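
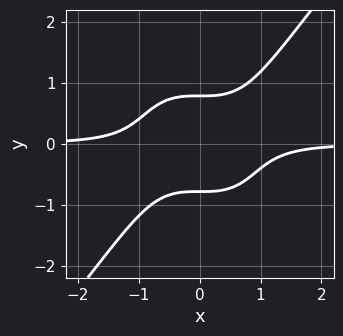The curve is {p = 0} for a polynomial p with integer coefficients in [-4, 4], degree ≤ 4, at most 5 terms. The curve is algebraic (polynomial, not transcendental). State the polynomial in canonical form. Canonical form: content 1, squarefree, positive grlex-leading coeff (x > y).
2*x^3*y - y^4 - y^2 + 1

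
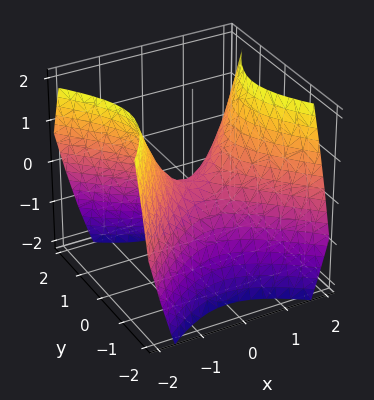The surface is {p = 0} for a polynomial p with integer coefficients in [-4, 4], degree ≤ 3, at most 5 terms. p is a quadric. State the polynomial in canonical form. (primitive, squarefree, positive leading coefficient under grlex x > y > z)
x^2 - y^2 - z

First, degree: a hyperbolic paraboloid; a quadric, so deg p = 2.
Next, symmetries: the x ↦ −x reflection is a symmetry, so x appears only in even powers; it's symmetric under y → −y, forcing even powers of y.
Next, from the axis intercepts and sections: it crosses the z-axis at the gridline z = 0; it meets the y-axis at y = 0 (among the integer gridlines); it crosses the x-axis at the gridline x = 0.
Finally, solving for integer coefficients yields p as stated.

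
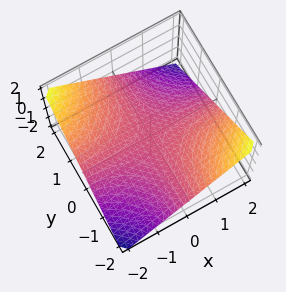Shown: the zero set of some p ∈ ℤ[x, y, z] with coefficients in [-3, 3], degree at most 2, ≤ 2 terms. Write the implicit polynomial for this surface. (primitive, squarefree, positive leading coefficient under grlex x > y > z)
1. The degree is 2 — no degree-1 surface has this shape.
2. Observable constraints: every point of the y-axis in the box is on the surface; it meets the z-axis at z = 0 (among the integer gridlines); the visible x-axis segment lies entirely on the surface.
3. Assembling these constraints gives the stated polynomial.

x*y + 2*z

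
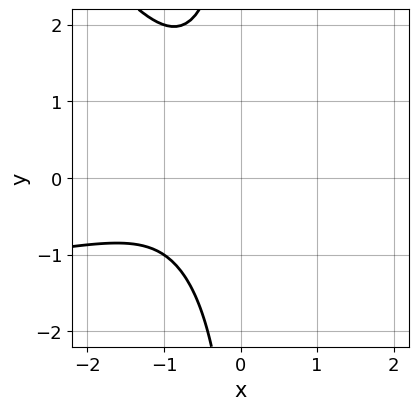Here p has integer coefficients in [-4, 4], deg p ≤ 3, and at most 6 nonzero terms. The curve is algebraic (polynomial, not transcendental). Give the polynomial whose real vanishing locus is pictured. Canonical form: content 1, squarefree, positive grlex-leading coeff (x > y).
Degree: a generic line meets the curve in up to 3 points, so deg p = 3.
From the axis intercepts and sections: no x-intercept at any integer in the box; it misses every integer gridline on the y-axis.
These observations pin down the coefficients.

x^2*y + x*y^2 + 2*x^2 + 3*x + 3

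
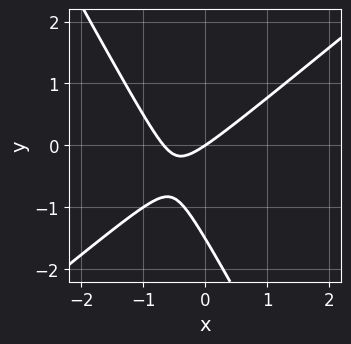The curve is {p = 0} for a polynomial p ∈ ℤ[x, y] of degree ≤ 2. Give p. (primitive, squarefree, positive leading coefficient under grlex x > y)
First, the degree is 2 — no degree-1 curve has this shape.
Next, observable constraints: one x-axis crossing is at x = 0; it meets the y-axis at y = 0 (among the integer gridlines).
Finally, putting this together gives p.

3*x^2 - 2*x*y - 2*y^2 + 2*x - 3*y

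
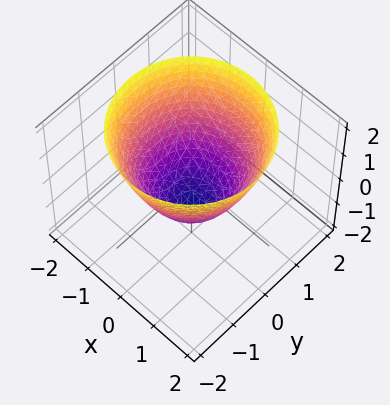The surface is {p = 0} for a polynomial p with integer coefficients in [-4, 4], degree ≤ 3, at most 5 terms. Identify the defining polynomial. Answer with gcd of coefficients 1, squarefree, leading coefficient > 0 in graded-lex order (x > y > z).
(a) The degree is 2 — the shape is more complex than any degree-1 surface.
(b) Symmetries: rotational symmetry about the z-axis ⇒ p depends on x, y only through x² + y².
(c) From the visible intercepts: a circular section at z = 0 has radius exactly 1; among the integer gridlines, it crosses the x-axis at x ∈ {-1, 1}.
(d) Assembling these constraints gives the stated polynomial.

x^2 + y^2 - z - 1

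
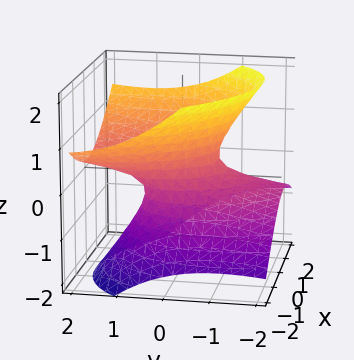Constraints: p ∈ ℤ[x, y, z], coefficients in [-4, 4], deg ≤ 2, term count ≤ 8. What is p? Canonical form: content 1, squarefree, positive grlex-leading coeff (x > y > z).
1. Degree: the shape is more complex than any degree-1 surface, so deg p = 2.
2. Reading off the gridlines: it misses every integer gridline on the z-axis; among the integer gridlines, it crosses the y-axis at y ∈ {-1, 1}.
3. Solving for integer coefficients yields p as stated.

2*x^2 + x*y + y^2 - 3*y*z - 3*z^2 - 1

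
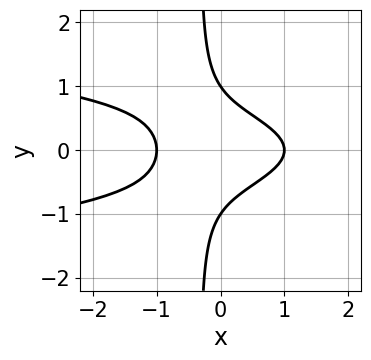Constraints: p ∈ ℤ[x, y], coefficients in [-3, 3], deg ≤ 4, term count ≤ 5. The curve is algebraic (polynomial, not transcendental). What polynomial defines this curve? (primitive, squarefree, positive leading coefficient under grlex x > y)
3*x*y^2 + x^2 + y^2 - 1

(a) The degree is 3 — a generic line meets the curve in up to 3 points.
(b) Symmetries: mirror symmetry y ↦ −y ⇒ only even powers of y.
(c) Against the integer gridlines: among the integer gridlines, it crosses the x-axis at x ∈ {-1, 1}; the y-axis gridline crossings are at y ∈ {-1, 1}.
(d) Putting this together gives p.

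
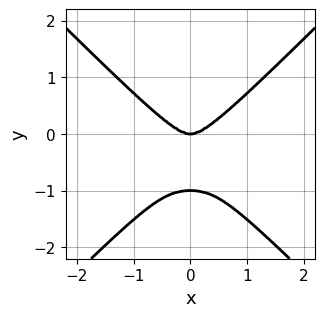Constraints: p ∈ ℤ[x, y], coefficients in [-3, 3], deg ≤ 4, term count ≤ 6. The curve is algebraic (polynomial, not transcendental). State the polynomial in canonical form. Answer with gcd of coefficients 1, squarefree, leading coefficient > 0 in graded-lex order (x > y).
2*x^4 - 2*y^4 - x^2*y - 2*y^3

First, the degree is 4 — a generic line meets the curve in up to 4 points.
Next, symmetries: mirror symmetry x ↦ −x ⇒ only even powers of x.
Next, against the integer gridlines: among the integer gridlines, it crosses the y-axis at y ∈ {-1, 0}; it crosses the x-axis at the gridline x = 0.
Finally, putting this together gives p.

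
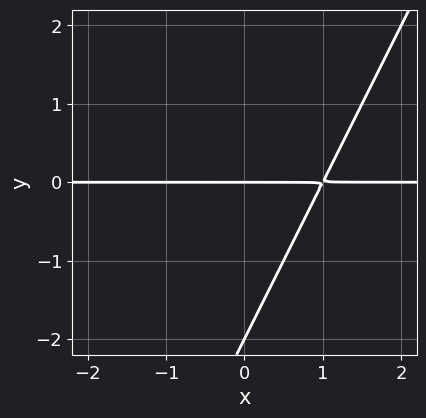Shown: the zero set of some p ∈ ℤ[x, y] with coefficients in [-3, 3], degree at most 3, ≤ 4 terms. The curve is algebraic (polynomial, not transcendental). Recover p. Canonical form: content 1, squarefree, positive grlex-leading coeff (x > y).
2*x*y - y^2 - 2*y

1. The degree is 2 — no degree-1 curve has this shape.
2. From the axis intercepts and sections: every point of the x-axis in the box is on the curve; among the integer gridlines, it crosses the y-axis at y ∈ {-2, 0}.
3. The integer polynomial consistent with all of this is the stated p.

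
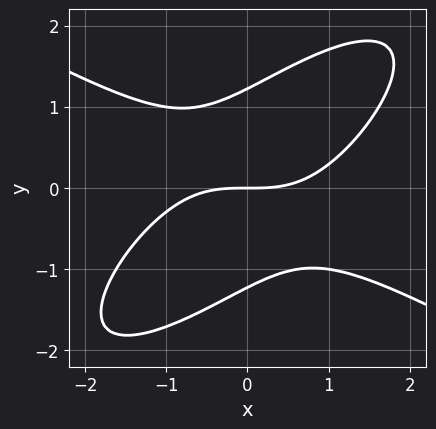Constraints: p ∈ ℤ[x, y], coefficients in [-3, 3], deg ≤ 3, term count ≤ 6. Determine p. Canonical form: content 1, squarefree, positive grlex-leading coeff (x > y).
x^3 - 2*x*y^2 + 2*y^3 - 3*y

First, degree: a generic line meets the curve in up to 3 points, so deg p = 3.
Next, checking where it meets the axes: it crosses the y-axis at the gridline y = 0; it crosses the x-axis at the gridline x = 0.
Finally, fitting integer coefficients to these (and the overall shape) gives p.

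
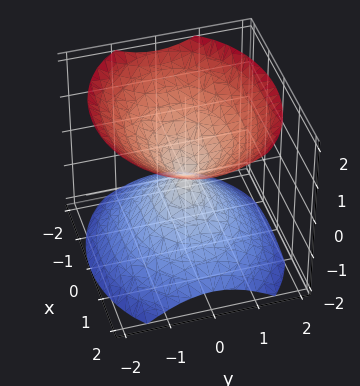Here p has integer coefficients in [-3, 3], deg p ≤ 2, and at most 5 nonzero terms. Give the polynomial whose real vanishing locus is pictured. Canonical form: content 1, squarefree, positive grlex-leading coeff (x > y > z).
2*x^2 + 3*y^2 - 3*z^2

First, there are 2 components.
Next, degree: a double cone through the origin; a quadric, so deg p = 2.
Then, symmetries: it's symmetric under z → −z, forcing even powers of z; it's symmetric under y → −y, forcing even powers of y; the x ↦ −x reflection is a symmetry, so x appears only in even powers.
Next, from the visible intercepts: one y-axis crossing is at y = 0; it meets the z-axis at z = 0 (among the integer gridlines); it crosses the x-axis at the gridline x = 0.
Finally, together with the visible shape, these determine p as stated.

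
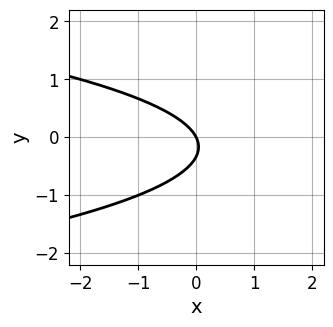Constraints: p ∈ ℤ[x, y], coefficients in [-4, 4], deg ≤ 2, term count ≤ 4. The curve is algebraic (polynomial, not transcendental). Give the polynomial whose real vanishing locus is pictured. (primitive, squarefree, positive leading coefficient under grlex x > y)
3*y^2 + 2*x + y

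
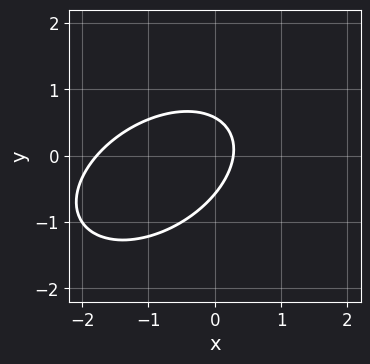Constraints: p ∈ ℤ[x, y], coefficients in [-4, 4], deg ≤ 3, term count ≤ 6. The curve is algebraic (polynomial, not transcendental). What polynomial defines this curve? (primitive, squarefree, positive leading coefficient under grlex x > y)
2*x^2 - 2*x*y + 3*y^2 + 3*x - 1

First, deg p = 2. The shape is more complex than any degree-1 curve.
Finally, matching integer coefficients to the picture gives p.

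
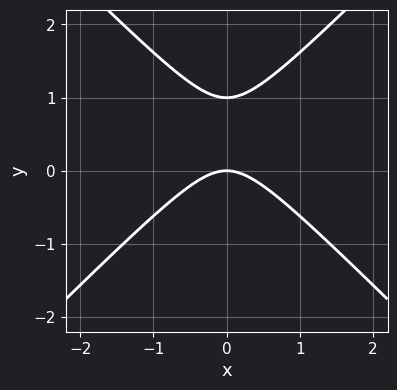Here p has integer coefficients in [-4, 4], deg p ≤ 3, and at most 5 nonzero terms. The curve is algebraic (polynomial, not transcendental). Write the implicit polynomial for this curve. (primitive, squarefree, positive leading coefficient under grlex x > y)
x^2 - y^2 + y

1. deg p = 2.
2. Symmetries: the x ↦ −x reflection is a symmetry, so x appears only in even powers.
3. Reading off the gridlines: the y-axis gridline crossings are at y ∈ {0, 1}; one x-axis crossing is at x = 0.
4. Matching integer coefficients to the picture gives p.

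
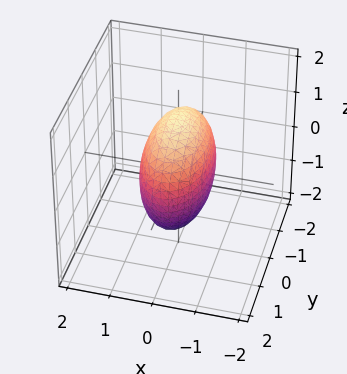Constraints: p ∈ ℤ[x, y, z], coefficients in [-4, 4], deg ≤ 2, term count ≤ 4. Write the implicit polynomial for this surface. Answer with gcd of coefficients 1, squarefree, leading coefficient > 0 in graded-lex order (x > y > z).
3*x^2 + y^2 + z^2 - 2

1. The degree is 2 — bounded and convex; a quadric.
2. Symmetries: the x ↦ −x reflection is a symmetry, so x appears only in even powers; mirror symmetry z ↦ −z ⇒ only even powers of z; it's symmetric under y → −y, forcing even powers of y.
3. Assembling these constraints gives the stated polynomial.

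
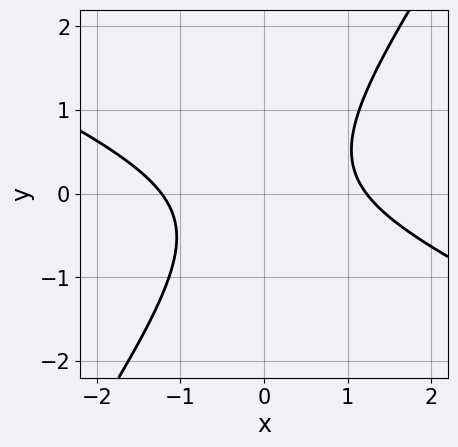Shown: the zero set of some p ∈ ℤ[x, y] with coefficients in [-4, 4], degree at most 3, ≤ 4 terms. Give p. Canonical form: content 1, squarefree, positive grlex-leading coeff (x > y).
2*x^2 + 3*x*y - 3*y^2 - 3

First, the degree is 2 — no degree-1 curve has this shape.
Next, checking where it meets the axes: no y-intercept at any integer in the box.
Finally, the integer polynomial consistent with all of this is the stated p.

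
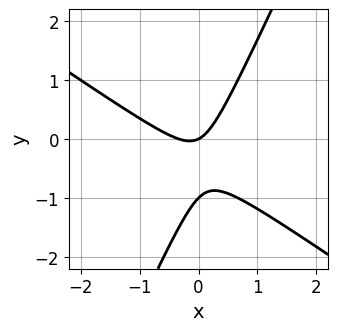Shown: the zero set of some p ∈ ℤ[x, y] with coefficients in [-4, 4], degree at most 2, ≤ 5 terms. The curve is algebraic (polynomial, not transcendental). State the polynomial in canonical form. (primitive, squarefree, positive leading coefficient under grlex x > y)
First, deg p = 2. No degree-1 curve has this shape.
Next, observable constraints: the y-axis gridline crossings are at y ∈ {-1, 0}; one x-axis crossing is at x = 0.
Finally, fitting integer coefficients to these (and the overall shape) gives p.

3*x^2 + 3*x*y - 2*y^2 + x - 2*y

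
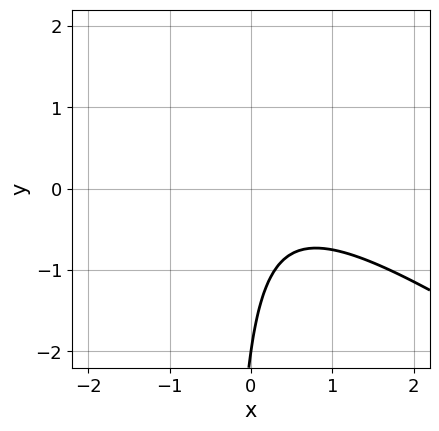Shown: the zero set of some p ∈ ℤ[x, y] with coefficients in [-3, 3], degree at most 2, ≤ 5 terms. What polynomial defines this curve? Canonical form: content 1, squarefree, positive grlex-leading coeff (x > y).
2*x^2 + 3*x*y - x + y + 2

(a) Degree: no degree-1 curve has this shape, so deg p = 2.
(b) From the axis intercepts and sections: it meets the y-axis at y = -2 (among the integer gridlines); it misses every integer gridline on the x-axis.
(c) Matching integer coefficients to the picture gives p.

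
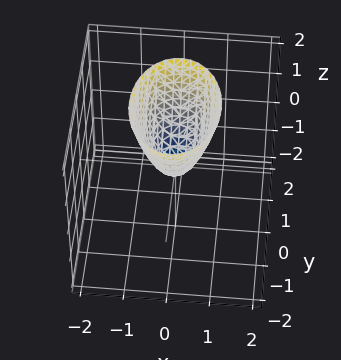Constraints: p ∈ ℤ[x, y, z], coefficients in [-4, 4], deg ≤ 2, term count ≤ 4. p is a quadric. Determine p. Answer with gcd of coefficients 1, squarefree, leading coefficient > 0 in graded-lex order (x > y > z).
(a) Degree: a paraboloid; a quadric, so deg p = 2.
(b) Symmetries: mirror symmetry x ↦ −x ⇒ only even powers of x; mirror symmetry y ↦ −y ⇒ only even powers of y.
(c) Reading off the gridlines: it crosses the x-axis at the gridline x = 0; it crosses the y-axis at the gridline y = 0; one z-axis crossing is at z = 0.
(d) These observations pin down the coefficients.

2*x^2 + y^2 - z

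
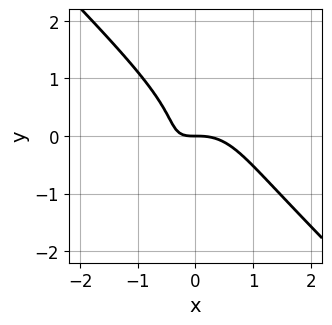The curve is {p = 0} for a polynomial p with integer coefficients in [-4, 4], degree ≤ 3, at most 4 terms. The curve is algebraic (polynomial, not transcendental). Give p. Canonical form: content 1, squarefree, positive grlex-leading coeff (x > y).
(a) Degree: no degree-2 curve has this shape, so deg p = 3.
(b) Checking where it meets the axes: it crosses the y-axis at the gridline y = 0; it crosses the x-axis at the gridline x = 0.
(c) Assembling these constraints gives the stated polynomial.

3*x^3 + 3*y^3 + 3*x*y + 2*y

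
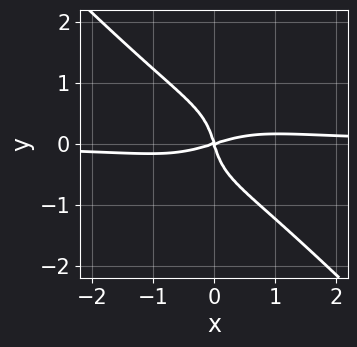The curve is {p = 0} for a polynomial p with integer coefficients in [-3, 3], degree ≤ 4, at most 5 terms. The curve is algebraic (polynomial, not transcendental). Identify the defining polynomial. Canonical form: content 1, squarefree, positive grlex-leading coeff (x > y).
(a) The degree is 4 — the shape is more complex than any degree-3 curve.
(b) Reading off the gridlines: it meets the x-axis at x = 0 (among the integer gridlines); it crosses the y-axis at the gridline y = 0.
(c) Together with the visible shape, these determine p as stated.

3*x^3*y + 3*y^4 - x^2 + 3*x*y + y^2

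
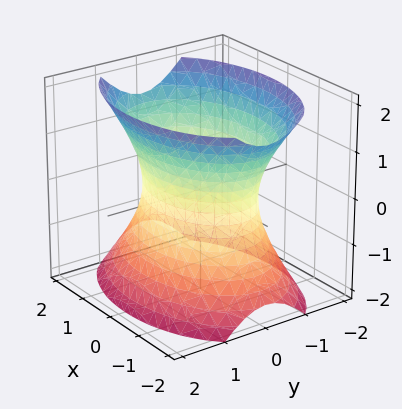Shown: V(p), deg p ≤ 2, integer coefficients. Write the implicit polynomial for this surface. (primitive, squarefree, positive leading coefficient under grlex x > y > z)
x^2 + 2*y^2 - z^2 - 2

Degree: one connected sheet with a waist; a quadric, so deg p = 2.
Symmetries: it's symmetric under z → −z, forcing even powers of z; the y ↦ −y reflection is a symmetry, so y appears only in even powers; mirror symmetry x ↦ −x ⇒ only even powers of x.
From the axis intercepts and sections: among the integer gridlines, it crosses the y-axis at y ∈ {-1, 1}; it misses every integer gridline on the z-axis.
Assembling these constraints gives the stated polynomial.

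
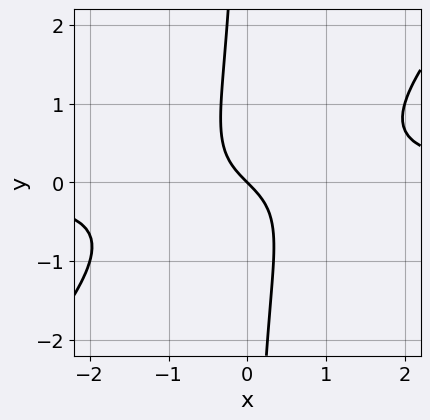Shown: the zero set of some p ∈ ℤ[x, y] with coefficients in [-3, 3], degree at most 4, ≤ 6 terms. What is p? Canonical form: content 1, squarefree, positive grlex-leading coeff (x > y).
3*x^2*y - 3*x*y^2 - 2*x - 2*y

The degree is 3 — no degree-2 curve has this shape.
Against the integer gridlines: it meets the y-axis at y = 0 (among the integer gridlines); it meets the x-axis at x = 0 (among the integer gridlines).
Together with the visible shape, these determine p as stated.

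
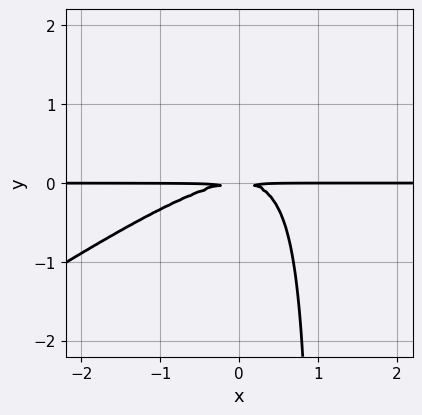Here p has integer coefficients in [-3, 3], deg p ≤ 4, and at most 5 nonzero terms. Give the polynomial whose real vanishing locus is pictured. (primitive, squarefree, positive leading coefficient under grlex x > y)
(a) The degree is 3 — the shape is more complex than any degree-2 curve.
(b) Reading off the gridlines: every point of the x-axis in the box is on the curve.
(c) Putting this together gives p.

2*x^2*y - 3*x*y^2 + 3*y^2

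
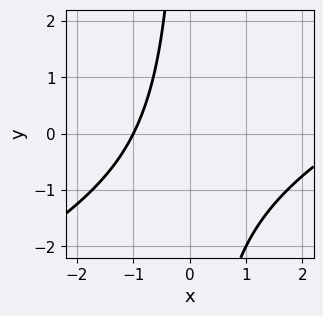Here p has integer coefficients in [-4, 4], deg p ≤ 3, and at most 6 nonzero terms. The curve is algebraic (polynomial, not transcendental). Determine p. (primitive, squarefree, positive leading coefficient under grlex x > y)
x^2 - 2*x*y - 2*x - 3

Degree: the shape is more complex than any degree-1 curve, so deg p = 2.
Reading off the gridlines: it meets the x-axis at x = -1 (among the integer gridlines); no y-intercept at any integer in the box.
Assembling these constraints gives the stated polynomial.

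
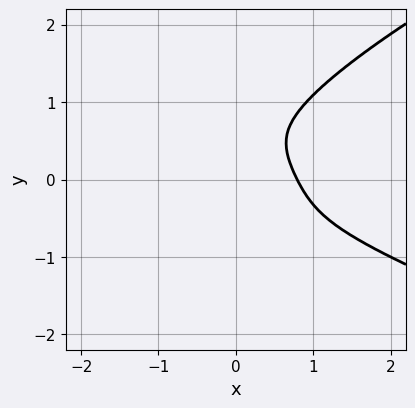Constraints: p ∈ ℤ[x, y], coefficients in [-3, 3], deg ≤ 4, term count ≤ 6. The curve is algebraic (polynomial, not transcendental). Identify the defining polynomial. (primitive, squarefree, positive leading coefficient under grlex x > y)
The degree is 4 — no degree-3 curve has this shape.
Checking where it meets the axes: no y-intercept at any integer in the box.
Solving for integer coefficients yields p as stated.

3*y^4 - 2*x^3 - 3*x^2*y + 1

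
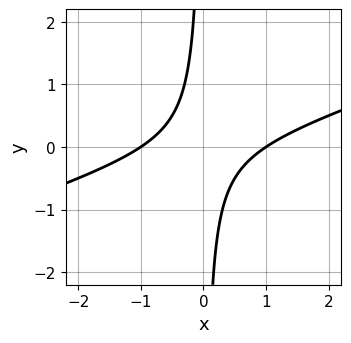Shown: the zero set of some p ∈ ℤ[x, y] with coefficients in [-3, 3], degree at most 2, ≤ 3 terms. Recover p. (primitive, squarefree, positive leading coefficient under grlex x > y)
x^2 - 3*x*y - 1

(a) Degree: the shape is more complex than any degree-1 curve, so deg p = 2.
(b) Checking where it meets the axes: among the integer gridlines, it crosses the x-axis at x ∈ {-1, 1}; the curve avoids every integer y-axis point in the box.
(c) Together with the visible shape, these determine p as stated.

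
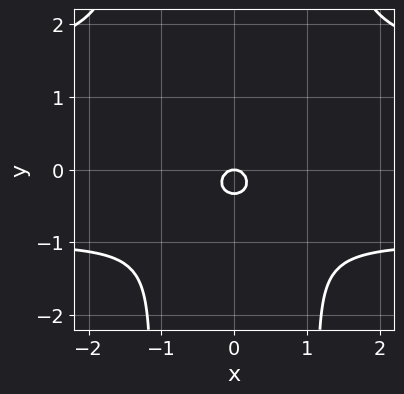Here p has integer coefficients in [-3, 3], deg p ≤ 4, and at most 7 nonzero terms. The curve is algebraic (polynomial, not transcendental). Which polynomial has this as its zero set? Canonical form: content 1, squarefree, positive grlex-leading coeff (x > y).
2*x^2*y^2 - x^2*y - 3*x^2 - 3*y^2 - y

First, deg p = 4. The shape is more complex than any degree-3 curve.
Next, symmetries: it's symmetric under x → −x, forcing even powers of x.
Then, from the visible intercepts: it meets the y-axis at y = 0 (among the integer gridlines); it crosses the x-axis at the gridline x = 0.
Finally, putting this together gives p.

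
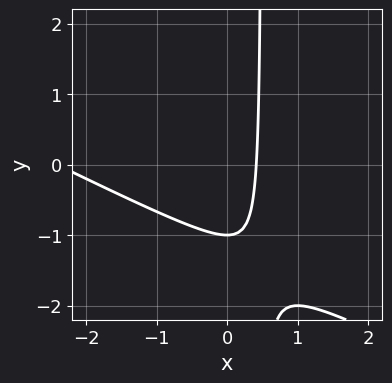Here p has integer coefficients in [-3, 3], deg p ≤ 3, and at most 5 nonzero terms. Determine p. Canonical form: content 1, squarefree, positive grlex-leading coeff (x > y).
x^2 + 2*x*y + 2*x - y - 1

1. Degree: a generic line meets the curve in up to 2 points, so deg p = 2.
2. From the visible intercepts: it crosses the y-axis at the gridline y = -1.
3. Solving for integer coefficients yields p as stated.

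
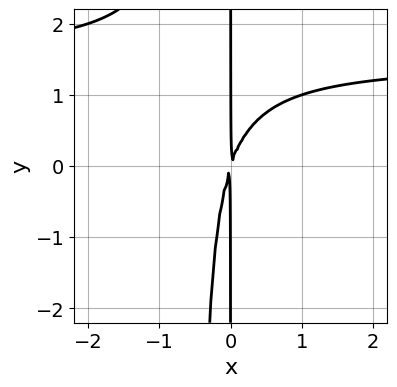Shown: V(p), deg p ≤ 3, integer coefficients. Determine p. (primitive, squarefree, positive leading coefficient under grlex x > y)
The degree is 3 — the shape is more complex than any degree-2 curve.
Checking where it meets the axes: the visible y-axis segment lies entirely on the curve.
Putting this together gives p.

2*x^2*y - 3*x^2 + x*y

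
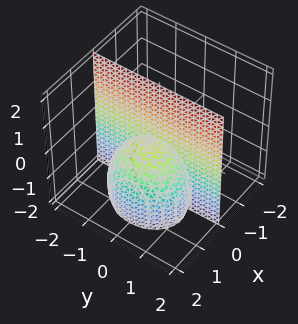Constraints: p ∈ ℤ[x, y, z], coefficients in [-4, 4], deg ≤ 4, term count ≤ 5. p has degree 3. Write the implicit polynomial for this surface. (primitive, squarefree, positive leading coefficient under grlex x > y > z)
3*x^3 + 2*x*y^2 + x*z^2 - 3*x^2 + 3*x*z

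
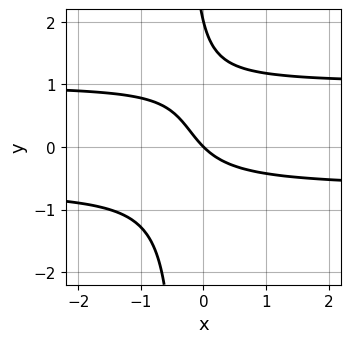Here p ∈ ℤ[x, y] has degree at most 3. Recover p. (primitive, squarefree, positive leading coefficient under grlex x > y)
3*x*y^2 - x*y + y^2 - 2*x - 2*y

(a) deg p = 3. The shape is more complex than any degree-2 curve.
(b) Against the integer gridlines: among the integer gridlines, it crosses the y-axis at y ∈ {0, 2}; one x-axis crossing is at x = 0.
(c) Solving for integer coefficients yields p as stated.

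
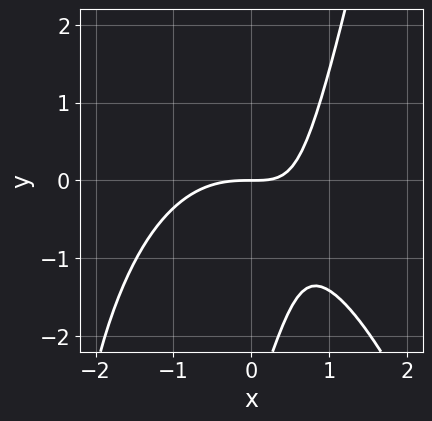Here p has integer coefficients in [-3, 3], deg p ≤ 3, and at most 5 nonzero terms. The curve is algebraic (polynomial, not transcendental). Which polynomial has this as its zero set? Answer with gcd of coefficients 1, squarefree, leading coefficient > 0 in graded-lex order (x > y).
(a) The degree is 3 — no degree-2 curve has this shape.
(b) Against the integer gridlines: it meets the y-axis at y = 0 (among the integer gridlines); one x-axis crossing is at x = 0.
(c) The integer polynomial consistent with all of this is the stated p.

2*x^3 + 3*x*y - y^2 - 3*y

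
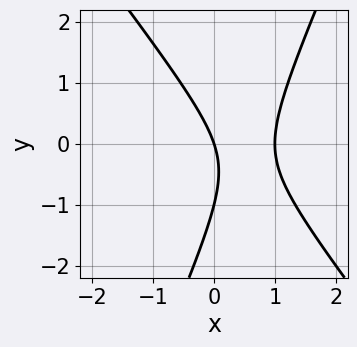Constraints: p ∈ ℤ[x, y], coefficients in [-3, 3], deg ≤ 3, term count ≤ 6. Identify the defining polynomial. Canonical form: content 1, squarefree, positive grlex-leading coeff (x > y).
3*x^2 + x*y - y^2 - 3*x - y

The degree is 2 — no degree-1 curve has this shape.
Observable constraints: the y-axis gridline crossings are at y ∈ {-1, 0}; the x-axis gridline crossings are at x ∈ {0, 1}.
Together with the visible shape, these determine p as stated.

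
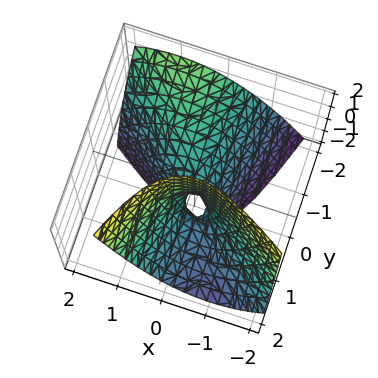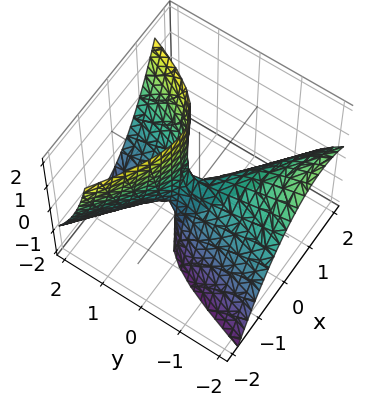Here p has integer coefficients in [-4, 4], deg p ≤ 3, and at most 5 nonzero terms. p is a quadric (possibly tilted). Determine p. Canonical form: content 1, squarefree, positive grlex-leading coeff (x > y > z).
The degree is 2 — the shape is more complex than any degree-1 surface.
Against the integer gridlines: one z-axis crossing is at z = 0; one x-axis crossing is at x = 0; it meets the y-axis at y = 0 (among the integer gridlines).
Matching integer coefficients to the picture gives p.

3*x^2 + 3*x*y - y^2 - 3*y*z + z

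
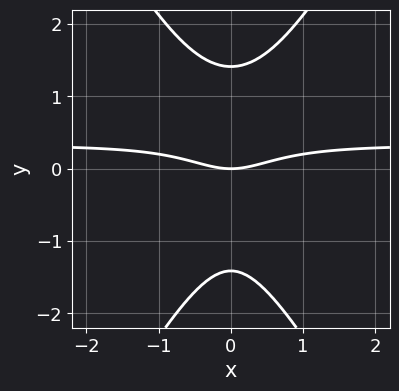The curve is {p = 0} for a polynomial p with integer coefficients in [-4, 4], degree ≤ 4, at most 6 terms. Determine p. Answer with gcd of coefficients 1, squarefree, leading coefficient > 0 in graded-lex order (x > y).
3*x^2*y - y^3 - x^2 + 2*y

1. Degree: the shape is more complex than any degree-2 curve, so deg p = 3.
2. Symmetries: the x ↦ −x reflection is a symmetry, so x appears only in even powers.
3. Checking where it meets the axes: one x-axis crossing is at x = 0; one y-axis crossing is at y = 0.
4. Solving for integer coefficients yields p as stated.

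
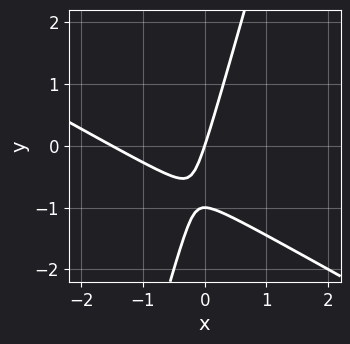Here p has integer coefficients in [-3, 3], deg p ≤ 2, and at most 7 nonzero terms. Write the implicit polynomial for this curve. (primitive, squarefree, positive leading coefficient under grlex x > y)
First, degree: no degree-1 curve has this shape, so deg p = 2.
Then, checking where it meets the axes: among the integer gridlines, it crosses the y-axis at y ∈ {-1, 0}; one x-axis crossing is at x = 0.
Finally, matching integer coefficients to the picture gives p.

2*x^2 + 3*x*y - y^2 + 3*x - y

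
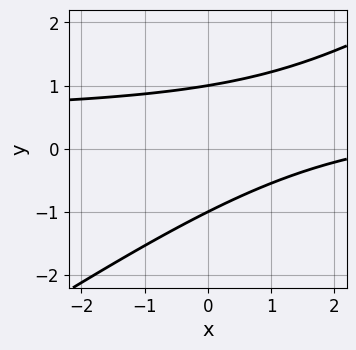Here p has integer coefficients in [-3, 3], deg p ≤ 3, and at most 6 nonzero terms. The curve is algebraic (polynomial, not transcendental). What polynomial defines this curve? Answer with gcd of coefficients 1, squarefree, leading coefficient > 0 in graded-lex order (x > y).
(a) deg p = 2. A generic line meets the curve in up to 2 points.
(b) Reading off the gridlines: no x-intercept at any integer in the box; the y-axis gridline crossings are at y ∈ {-1, 1}.
(c) Putting this together gives p.

2*x*y - 3*y^2 - x + 3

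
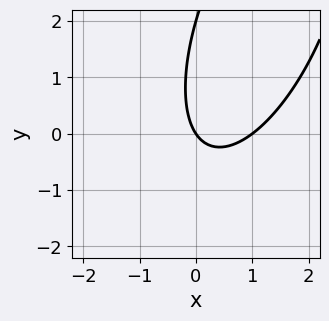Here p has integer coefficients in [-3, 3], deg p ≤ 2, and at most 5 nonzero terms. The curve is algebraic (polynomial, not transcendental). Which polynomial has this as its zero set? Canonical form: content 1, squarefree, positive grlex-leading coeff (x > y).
1. The degree is 2 — no degree-1 curve has this shape.
2. From the visible intercepts: among the integer gridlines, it crosses the y-axis at y ∈ {0, 2}; among the integer gridlines, it crosses the x-axis at x ∈ {0, 1}.
3. Together with the visible shape, these determine p as stated.

3*x^2 - 2*x*y + y^2 - 3*x - 2*y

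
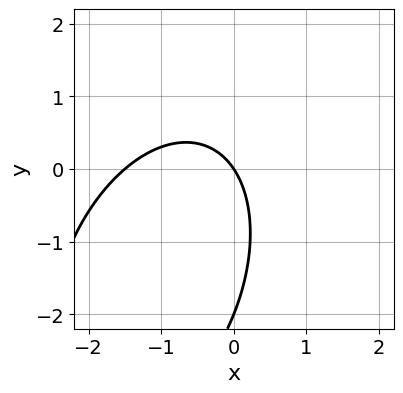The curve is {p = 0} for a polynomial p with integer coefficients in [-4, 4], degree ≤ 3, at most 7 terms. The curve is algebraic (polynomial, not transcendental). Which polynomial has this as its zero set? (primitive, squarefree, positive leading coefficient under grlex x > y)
2*x^2 - x*y + y^2 + 3*x + 2*y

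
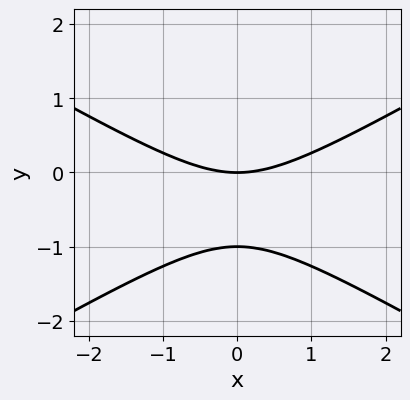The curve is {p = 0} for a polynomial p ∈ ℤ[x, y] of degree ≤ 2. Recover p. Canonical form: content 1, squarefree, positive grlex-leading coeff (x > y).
x^2 - 3*y^2 - 3*y

(a) Degree: no degree-1 curve has this shape, so deg p = 2.
(b) Symmetries: it's symmetric under x → −x, forcing even powers of x.
(c) From the visible intercepts: it meets the x-axis at x = 0 (among the integer gridlines); among the integer gridlines, it crosses the y-axis at y ∈ {-1, 0}.
(d) Assembling these constraints gives the stated polynomial.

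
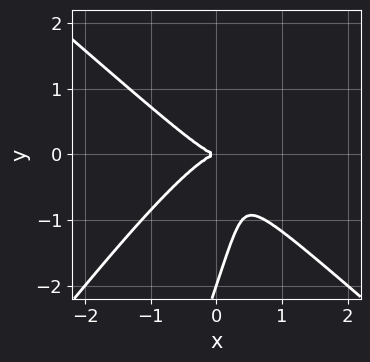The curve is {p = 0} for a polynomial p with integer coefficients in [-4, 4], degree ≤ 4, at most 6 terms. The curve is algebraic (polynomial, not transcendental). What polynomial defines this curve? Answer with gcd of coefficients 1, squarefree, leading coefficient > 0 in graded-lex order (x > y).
3*x^3 - 3*x*y^2 + y^3 + 2*y^2

The degree is 3 — a generic line meets the curve in up to 3 points.
Observable constraints: among the integer gridlines, it crosses the y-axis at y ∈ {-2, 0}; it meets the x-axis at x = 0 (among the integer gridlines).
Assembling these constraints gives the stated polynomial.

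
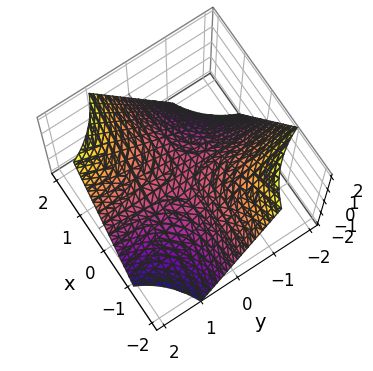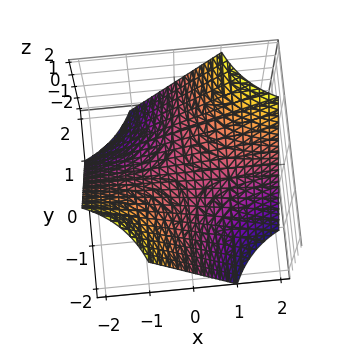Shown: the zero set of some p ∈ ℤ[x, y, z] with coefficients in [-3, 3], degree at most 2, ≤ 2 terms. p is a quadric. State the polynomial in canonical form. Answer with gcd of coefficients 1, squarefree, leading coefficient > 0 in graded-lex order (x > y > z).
The degree is 2 — a hyperbolic paraboloid; a quadric.
Against the integer gridlines: it meets the z-axis at z = 0 (among the integer gridlines); the visible y-axis segment lies entirely on the surface; the visible x-axis segment lies entirely on the surface.
Putting this together gives p.

x*y - z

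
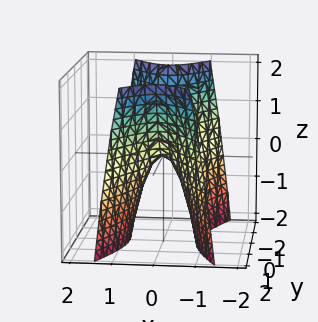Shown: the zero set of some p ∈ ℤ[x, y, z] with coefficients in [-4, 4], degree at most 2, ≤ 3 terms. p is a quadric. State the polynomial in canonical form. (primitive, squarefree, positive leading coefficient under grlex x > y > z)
3*x^2 - y^2 + z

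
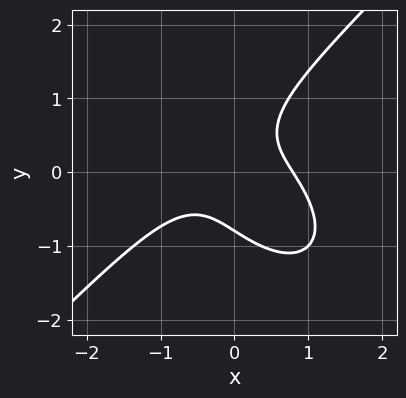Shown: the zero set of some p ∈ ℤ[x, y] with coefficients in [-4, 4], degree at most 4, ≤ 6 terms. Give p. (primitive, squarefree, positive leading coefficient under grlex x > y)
1. Degree: a generic line meets the curve in up to 3 points, so deg p = 3.
2. Matching integer coefficients to the picture gives p.

2*x^3 - 2*y^3 + 3*x*y - 1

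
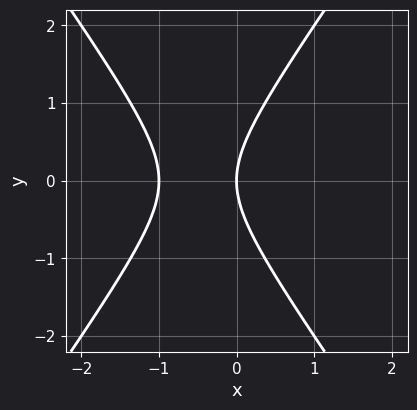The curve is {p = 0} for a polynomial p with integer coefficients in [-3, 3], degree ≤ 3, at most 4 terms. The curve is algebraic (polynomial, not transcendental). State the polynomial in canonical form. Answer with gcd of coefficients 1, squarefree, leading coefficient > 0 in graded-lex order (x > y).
2*x^2 - y^2 + 2*x

1. The degree is 2 — a generic line meets the curve in up to 2 points.
2. Symmetries: it's symmetric under y → −y, forcing even powers of y.
3. From the axis intercepts and sections: the x-axis gridline crossings are at x ∈ {-1, 0}; it crosses the y-axis at the gridline y = 0.
4. Solving for integer coefficients yields p as stated.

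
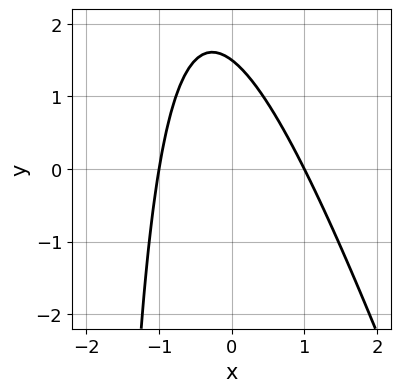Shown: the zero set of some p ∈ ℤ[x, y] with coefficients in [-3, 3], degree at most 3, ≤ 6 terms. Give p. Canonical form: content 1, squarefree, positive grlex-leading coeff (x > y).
3*x^2 + x*y + 2*y - 3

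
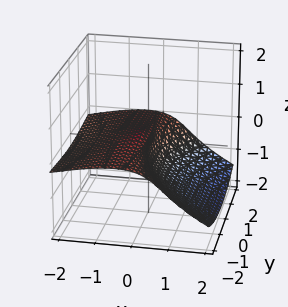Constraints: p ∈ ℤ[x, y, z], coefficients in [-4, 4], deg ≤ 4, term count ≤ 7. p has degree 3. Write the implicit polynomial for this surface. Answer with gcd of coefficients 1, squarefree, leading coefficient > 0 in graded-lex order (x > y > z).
y^2*z + 3*z^3 + x^2 - 3*x*z + x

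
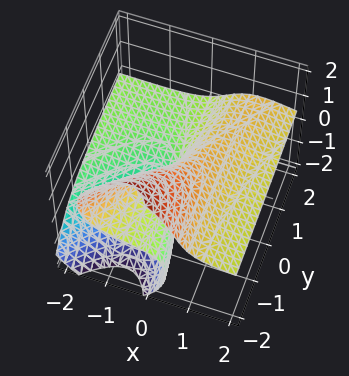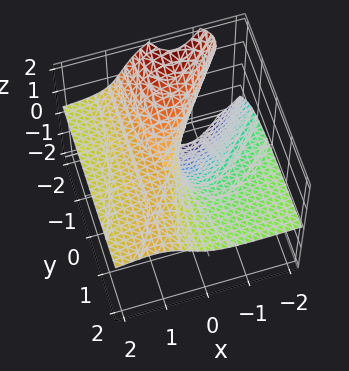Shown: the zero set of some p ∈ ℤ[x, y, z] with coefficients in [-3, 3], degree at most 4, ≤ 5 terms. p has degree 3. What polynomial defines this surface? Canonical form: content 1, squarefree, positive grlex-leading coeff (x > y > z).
3*x^2*z - 2*x*y*z + z^3 + 2*y*z - 2*x

1. Degree: a generic line meets the surface in up to 3 points, so deg p = 3.
2. From the axis intercepts and sections: one z-axis crossing is at z = 0; every point of the y-axis in the box is on the surface; one x-axis crossing is at x = 0.
3. Solving for integer coefficients yields p as stated.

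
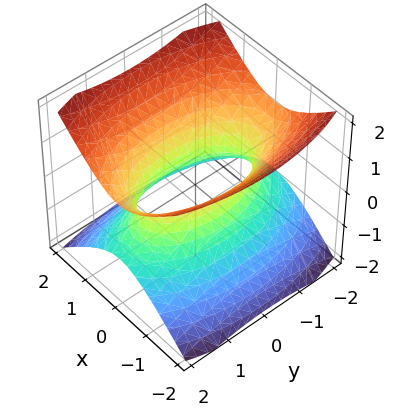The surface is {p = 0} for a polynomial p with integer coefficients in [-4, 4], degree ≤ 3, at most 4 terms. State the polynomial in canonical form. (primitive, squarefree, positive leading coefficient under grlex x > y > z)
The degree is 2 — one connected sheet with a waist; a quadric.
Symmetries: it's symmetric under y → −y, forcing even powers of y; it's symmetric under x → −x, forcing even powers of x; it's symmetric under z → −z, forcing even powers of z.
From the visible intercepts: it misses every integer gridline on the z-axis.
Solving for integer coefficients yields p as stated.

3*x^2 + y^2 - 3*z^2 - 2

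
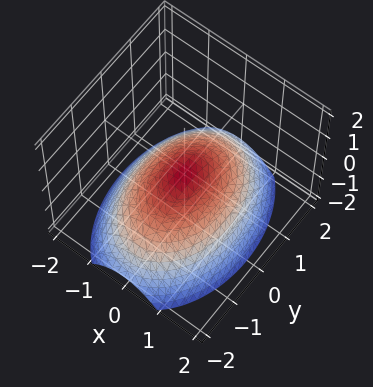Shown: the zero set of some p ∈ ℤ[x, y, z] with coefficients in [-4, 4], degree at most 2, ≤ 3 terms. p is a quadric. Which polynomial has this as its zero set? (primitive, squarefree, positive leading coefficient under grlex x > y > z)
(a) Degree: a paraboloid; a quadric, so deg p = 2.
(b) Symmetries: it's symmetric under x → −x, forcing even powers of x; it's symmetric under y → −y, forcing even powers of y.
(c) Reading off the gridlines: it crosses the x-axis at the gridline x = 0; one z-axis crossing is at z = 0; it meets the y-axis at y = 0 (among the integer gridlines).
(d) Together with the visible shape, these determine p as stated.

2*x^2 + y^2 + 3*z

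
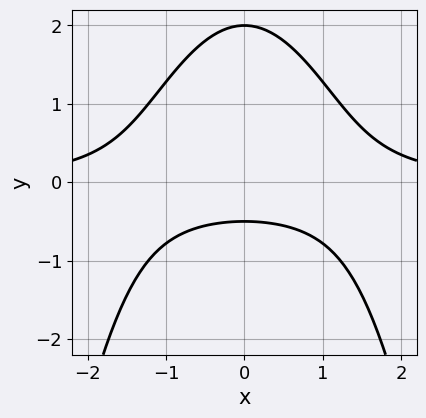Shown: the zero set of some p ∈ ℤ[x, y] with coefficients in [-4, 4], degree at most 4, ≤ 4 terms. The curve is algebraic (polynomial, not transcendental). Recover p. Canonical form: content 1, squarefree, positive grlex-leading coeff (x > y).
deg p = 3. No degree-2 curve has this shape.
Symmetries: mirror symmetry x ↦ −x ⇒ only even powers of x.
Against the integer gridlines: it meets the y-axis at y = 2 (among the integer gridlines); the curve avoids every integer x-axis point in the box.
Fitting integer coefficients to these (and the overall shape) gives p.

2*x^2*y + 2*y^2 - 3*y - 2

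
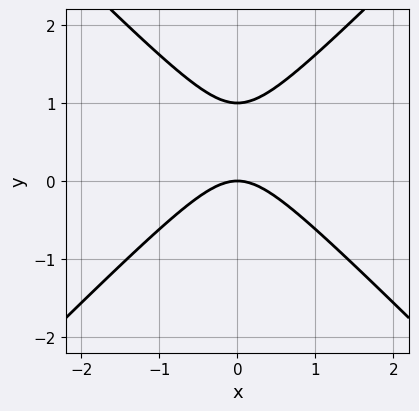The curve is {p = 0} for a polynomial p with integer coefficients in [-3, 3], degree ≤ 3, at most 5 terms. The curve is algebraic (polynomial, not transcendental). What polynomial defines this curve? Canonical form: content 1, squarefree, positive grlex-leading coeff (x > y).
First, deg p = 2. A generic line meets the curve in up to 2 points.
Next, symmetries: it's symmetric under x → −x, forcing even powers of x.
Next, reading off the gridlines: among the integer gridlines, it crosses the y-axis at y ∈ {0, 1}; it crosses the x-axis at the gridline x = 0.
Finally, assembling these constraints gives the stated polynomial.

x^2 - y^2 + y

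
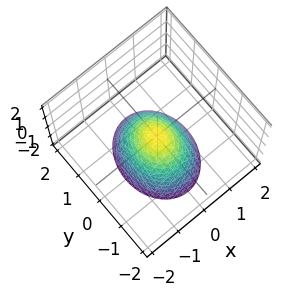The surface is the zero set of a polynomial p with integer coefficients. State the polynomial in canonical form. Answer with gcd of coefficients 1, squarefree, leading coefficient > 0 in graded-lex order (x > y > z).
(a) The degree is 2 — a single bowl opening along one axis; a quadric.
(b) Symmetries: it's symmetric under y → −y, forcing even powers of y; the x ↦ −x reflection is a symmetry, so x appears only in even powers.
(c) From the axis intercepts and sections: it meets the z-axis at z = 0 (among the integer gridlines); it meets the y-axis at y = 0 (among the integer gridlines).
(d) These observations pin down the coefficients.

3*x^2 + 2*y^2 + 2*z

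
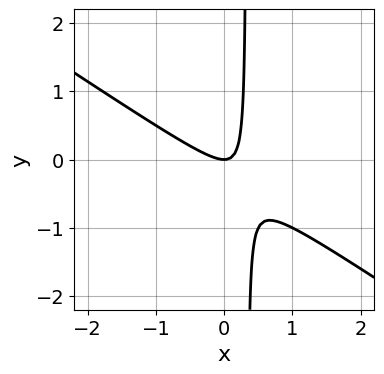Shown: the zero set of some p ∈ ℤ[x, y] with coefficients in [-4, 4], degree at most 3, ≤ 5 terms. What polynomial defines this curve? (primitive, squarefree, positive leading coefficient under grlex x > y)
2*x^2 + 3*x*y - y

First, deg p = 2.
Then, from the visible intercepts: it meets the y-axis at y = 0 (among the integer gridlines); it meets the x-axis at x = 0 (among the integer gridlines).
Finally, the integer polynomial consistent with all of this is the stated p.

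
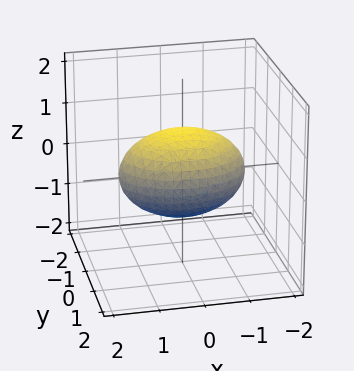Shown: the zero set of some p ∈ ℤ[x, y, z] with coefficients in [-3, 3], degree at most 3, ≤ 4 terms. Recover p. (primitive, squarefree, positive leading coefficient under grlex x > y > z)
First, deg p = 2.
Next, symmetries: the y ↦ −y reflection is a symmetry, so y appears only in even powers; it's symmetric under x → −x, forcing even powers of x; it's symmetric under z → −z, forcing even powers of z.
Then, reading off the gridlines: the y-axis gridline crossings are at y ∈ {-1, 1}; among the integer gridlines, it crosses the z-axis at z ∈ {-1, 1}.
Finally, solving for integer coefficients yields p as stated.

x^2 + 2*y^2 + 2*z^2 - 2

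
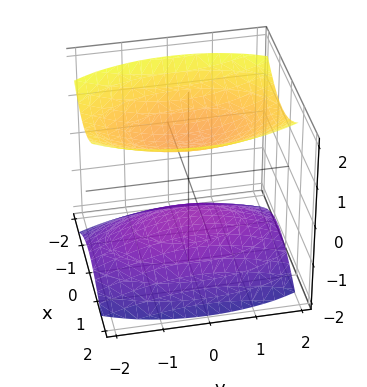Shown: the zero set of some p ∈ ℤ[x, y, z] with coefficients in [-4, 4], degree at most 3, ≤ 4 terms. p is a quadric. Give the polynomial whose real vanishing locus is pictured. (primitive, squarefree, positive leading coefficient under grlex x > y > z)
The picture has 2 separate pieces. Treating them together as one polynomial.
Degree: two sheets facing apart; a quadric, so deg p = 2.
Symmetries: mirror symmetry z ↦ −z ⇒ only even powers of z; it's symmetric under y → −y, forcing even powers of y; the x ↦ −x reflection is a symmetry, so x appears only in even powers.
From the axis intercepts and sections: the surface avoids every integer x-axis point in the box; it misses every integer gridline on the y-axis; among the integer gridlines, it crosses the z-axis at z ∈ {-1, 1}.
Fitting integer coefficients to these (and the overall shape) gives p.

3*x^2 + y^2 - 3*z^2 + 3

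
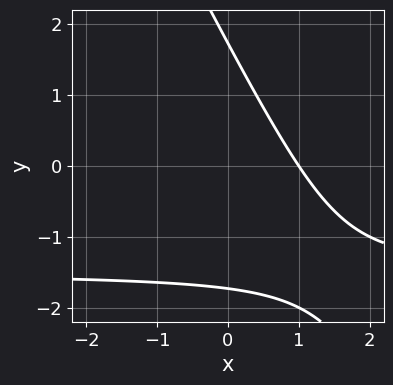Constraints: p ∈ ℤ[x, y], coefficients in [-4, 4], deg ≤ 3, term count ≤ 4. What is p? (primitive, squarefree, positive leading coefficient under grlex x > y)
First, deg p = 2.
Next, from the axis intercepts and sections: it meets the x-axis at x = 1 (among the integer gridlines).
Finally, fitting integer coefficients to these (and the overall shape) gives p.

2*x*y + y^2 + 3*x - 3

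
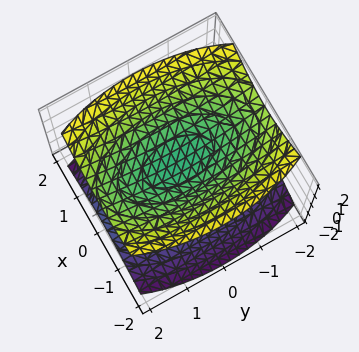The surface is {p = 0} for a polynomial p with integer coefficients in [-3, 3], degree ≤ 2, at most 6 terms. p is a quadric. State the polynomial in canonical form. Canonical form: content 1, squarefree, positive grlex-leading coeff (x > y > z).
3*x^2 + y^2 - 3*z^2 + 1

I count 2 distinct pieces. Treating them together as one polynomial.
The degree is 2 — two separate bowl-shaped sheets opening away from each other; a quadric.
Symmetries: mirror symmetry z ↦ −z ⇒ only even powers of z; the y ↦ −y reflection is a symmetry, so y appears only in even powers; the x ↦ −x reflection is a symmetry, so x appears only in even powers.
Against the integer gridlines: the surface avoids every integer x-axis point in the box; it misses every integer gridline on the y-axis.
The integer polynomial consistent with all of this is the stated p.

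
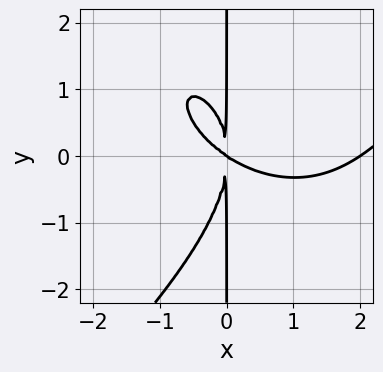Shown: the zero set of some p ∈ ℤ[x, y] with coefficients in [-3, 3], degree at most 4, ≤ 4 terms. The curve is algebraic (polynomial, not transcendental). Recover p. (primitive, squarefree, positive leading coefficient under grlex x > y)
x^4 - x*y^3 - 2*x^3 - 3*x^2*y

First, deg p = 4.
Then, against the integer gridlines: the visible y-axis segment lies entirely on the curve; the x-axis gridline crossings are at x ∈ {0, 2}.
Finally, matching integer coefficients to the picture gives p.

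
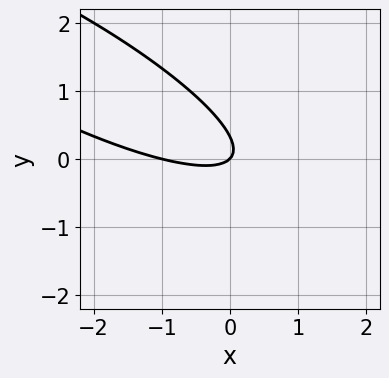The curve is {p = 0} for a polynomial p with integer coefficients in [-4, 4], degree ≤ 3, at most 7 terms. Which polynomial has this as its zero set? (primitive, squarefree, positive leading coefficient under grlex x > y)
x^2 + 3*x*y + 3*y^2 + x - y

The degree is 2 — a generic line meets the curve in up to 2 points.
From the axis intercepts and sections: it crosses the y-axis at the gridline y = 0; among the integer gridlines, it crosses the x-axis at x ∈ {-1, 0}.
The integer polynomial consistent with all of this is the stated p.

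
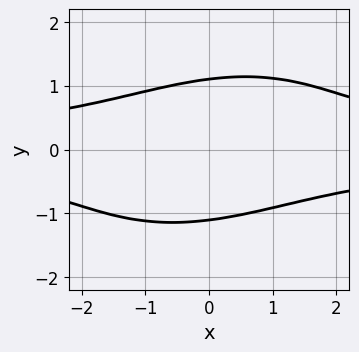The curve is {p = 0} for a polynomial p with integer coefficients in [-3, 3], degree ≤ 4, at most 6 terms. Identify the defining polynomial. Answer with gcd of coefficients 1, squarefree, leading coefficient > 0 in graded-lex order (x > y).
x^2*y^2 - x*y^3 + 2*y^4 - 3

deg p = 4.
Against the integer gridlines: it misses every integer gridline on the x-axis.
Solving for integer coefficients yields p as stated.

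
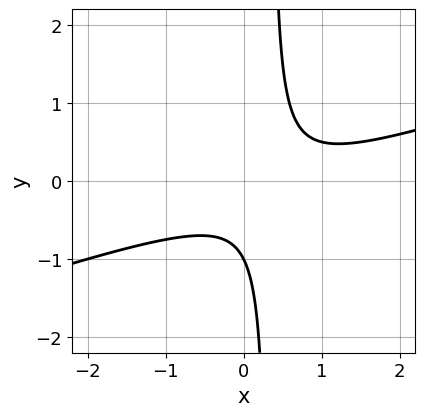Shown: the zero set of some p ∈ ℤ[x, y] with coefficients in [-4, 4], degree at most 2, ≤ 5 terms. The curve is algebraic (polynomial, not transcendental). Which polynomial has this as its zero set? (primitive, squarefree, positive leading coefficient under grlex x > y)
x^2 - 3*x*y - x + y + 1

1. The degree is 2 — a generic line meets the curve in up to 2 points.
2. Checking where it meets the axes: one y-axis crossing is at y = -1; it misses every integer gridline on the x-axis.
3. Assembling these constraints gives the stated polynomial.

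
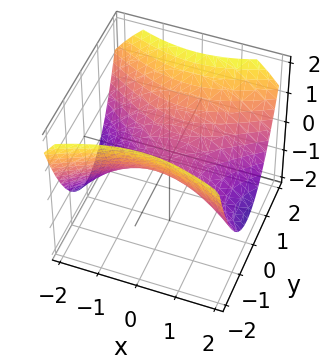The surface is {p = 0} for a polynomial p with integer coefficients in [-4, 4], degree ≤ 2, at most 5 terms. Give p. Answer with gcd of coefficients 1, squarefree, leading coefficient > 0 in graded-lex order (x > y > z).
x^2 - 2*y^2 + 3*z

deg p = 2.
Symmetries: the y ↦ −y reflection is a symmetry, so y appears only in even powers; the x ↦ −x reflection is a symmetry, so x appears only in even powers.
Checking where it meets the axes: it meets the x-axis at x = 0 (among the integer gridlines); one y-axis crossing is at y = 0; it crosses the z-axis at the gridline z = 0.
Fitting integer coefficients to these (and the overall shape) gives p.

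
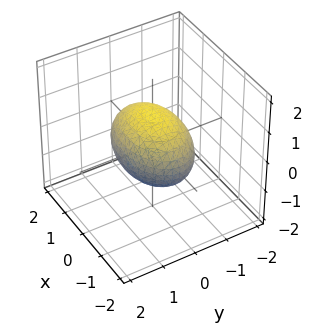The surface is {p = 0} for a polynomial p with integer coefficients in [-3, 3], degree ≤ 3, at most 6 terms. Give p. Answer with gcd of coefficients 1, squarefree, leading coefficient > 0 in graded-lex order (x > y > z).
x^2 + 2*y^2 + 2*z^2 - 2

(a) deg p = 2. A closed, bounded, convex surface; a quadric.
(b) Symmetries: mirror symmetry x ↦ −x ⇒ only even powers of x; the y ↦ −y reflection is a symmetry, so y appears only in even powers; mirror symmetry z ↦ −z ⇒ only even powers of z.
(c) Observable constraints: among the integer gridlines, it crosses the z-axis at z ∈ {-1, 1}; among the integer gridlines, it crosses the y-axis at y ∈ {-1, 1}.
(d) Solving for integer coefficients yields p as stated.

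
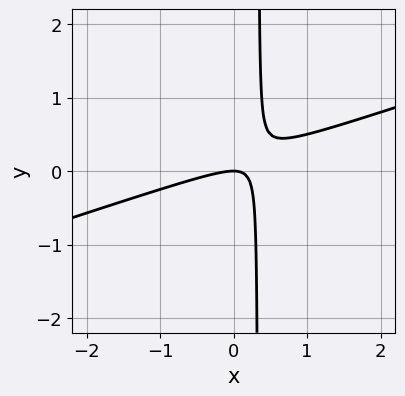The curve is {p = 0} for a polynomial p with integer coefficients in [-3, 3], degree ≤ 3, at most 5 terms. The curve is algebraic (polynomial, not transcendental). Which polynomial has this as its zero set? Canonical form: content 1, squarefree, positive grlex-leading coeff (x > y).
x^2 - 3*x*y + y

1. Degree: the shape is more complex than any degree-1 curve, so deg p = 2.
2. From the visible intercepts: it meets the x-axis at x = 0 (among the integer gridlines); one y-axis crossing is at y = 0.
3. Together with the visible shape, these determine p as stated.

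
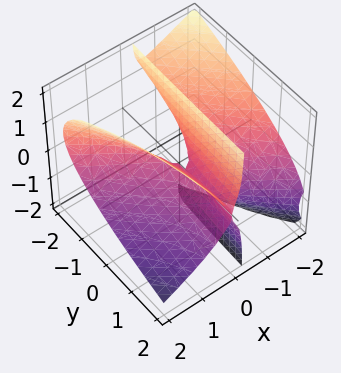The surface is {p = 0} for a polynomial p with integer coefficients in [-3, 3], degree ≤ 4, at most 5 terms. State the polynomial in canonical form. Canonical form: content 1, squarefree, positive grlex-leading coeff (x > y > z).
2*x^3 + 3*x^2*y + 3*x^2*z - 3*x*z^2 - z^2

First, deg p = 3. No degree-2 surface has this shape.
Next, observable constraints: every point of the y-axis in the box is on the surface; one z-axis crossing is at z = 0; it meets the x-axis at x = 0 (among the integer gridlines).
Finally, these observations pin down the coefficients.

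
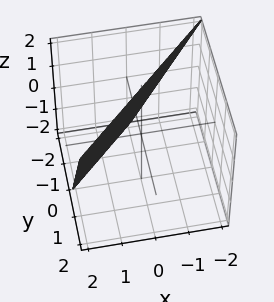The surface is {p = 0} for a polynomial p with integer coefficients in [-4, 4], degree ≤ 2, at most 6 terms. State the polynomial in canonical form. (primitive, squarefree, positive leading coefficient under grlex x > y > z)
2*x - 2*y + z - 2

The degree is 1 — every cross-section is a straight line — this is a plane.
Reading off the gridlines: it crosses the z-axis at the gridline z = 2; one y-axis crossing is at y = -1; it crosses the x-axis at the gridline x = 1.
Solving for integer coefficients yields p as stated.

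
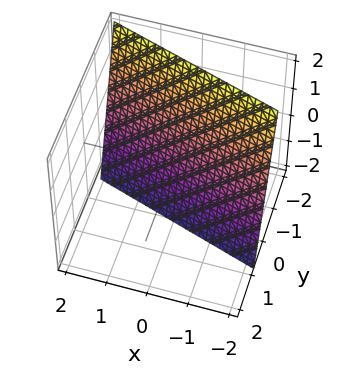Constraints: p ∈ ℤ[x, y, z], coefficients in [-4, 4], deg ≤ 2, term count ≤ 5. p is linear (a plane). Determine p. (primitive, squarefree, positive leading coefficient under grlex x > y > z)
1. deg p = 1. Every cross-section is a straight line — this is a plane.
2. Observable constraints: it crosses the x-axis at the gridline x = -2; it crosses the z-axis at the gridline z = -2.
3. Fitting integer coefficients to these (and the overall shape) gives p.

x + 3*y + z + 2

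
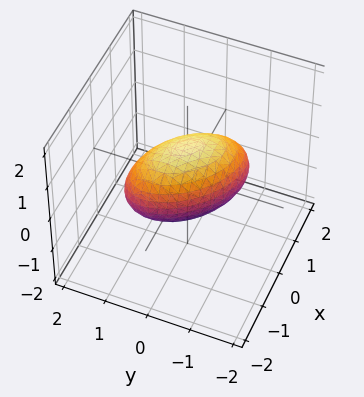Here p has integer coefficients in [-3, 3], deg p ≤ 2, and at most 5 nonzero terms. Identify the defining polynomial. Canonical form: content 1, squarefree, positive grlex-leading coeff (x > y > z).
1. deg p = 2. No degree-1 surface has this shape.
2. Checking where it meets the axes: the z-axis gridline crossings are at z ∈ {-1, 1}; among the integer gridlines, it crosses the y-axis at y ∈ {-1, 1}; among the integer gridlines, it crosses the x-axis at x ∈ {-1, 1}.
3. Matching integer coefficients to the picture gives p.

x^2 + x*y + y^2 + z^2 - 1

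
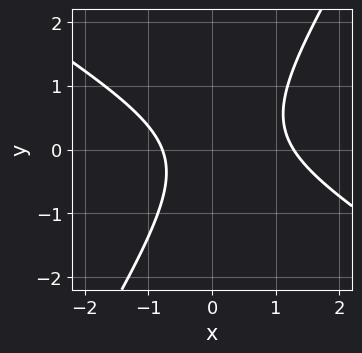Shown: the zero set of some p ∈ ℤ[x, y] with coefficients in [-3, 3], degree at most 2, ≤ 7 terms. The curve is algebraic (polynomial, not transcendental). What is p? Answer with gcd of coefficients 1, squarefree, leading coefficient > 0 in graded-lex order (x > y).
1. The degree is 2 — no degree-1 curve has this shape.
2. Reading off the gridlines: it misses every integer gridline on the y-axis.
3. Together with the visible shape, these determine p as stated.

2*x^2 + 2*x*y - 2*y^2 - x - 2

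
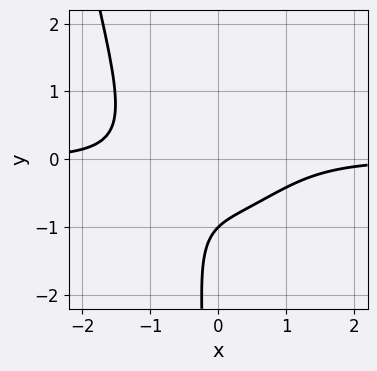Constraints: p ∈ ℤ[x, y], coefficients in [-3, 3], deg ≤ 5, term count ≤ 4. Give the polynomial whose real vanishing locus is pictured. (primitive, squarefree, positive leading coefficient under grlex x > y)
x^3*y - x*y^2 + y + 1

1. deg p = 4. No degree-3 curve has this shape.
2. Observable constraints: no x-intercept at any integer in the box; it meets the y-axis at y = -1 (among the integer gridlines).
3. The integer polynomial consistent with all of this is the stated p.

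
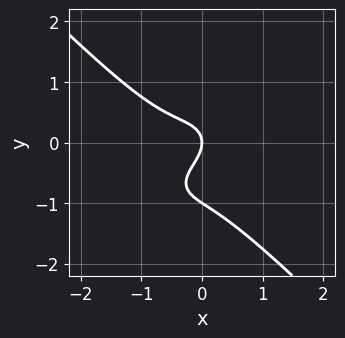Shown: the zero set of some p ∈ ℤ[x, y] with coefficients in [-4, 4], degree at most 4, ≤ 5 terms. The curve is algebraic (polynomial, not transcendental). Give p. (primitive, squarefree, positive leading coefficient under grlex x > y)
3*x^3 + 3*y^3 + 2*x^2 + 3*y^2 + 2*x

First, degree: the shape is more complex than any degree-2 curve, so deg p = 3.
Next, checking where it meets the axes: it crosses the x-axis at the gridline x = 0; among the integer gridlines, it crosses the y-axis at y ∈ {-1, 0}.
Finally, matching integer coefficients to the picture gives p.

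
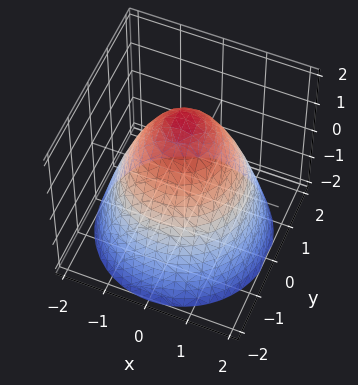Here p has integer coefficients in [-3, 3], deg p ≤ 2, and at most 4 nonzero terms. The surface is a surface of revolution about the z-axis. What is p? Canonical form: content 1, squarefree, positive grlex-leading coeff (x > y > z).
x^2 + y^2 + z - 2

First, the degree is 2 — no degree-1 surface has this shape.
Then, by symmetry, the z-axis is an axis of rotation, so x and y enter only as x² + y².
Then, from the visible intercepts: one z-axis crossing is at z = 2; a circular section at z = 1 has radius exactly 1.
Finally, these observations pin down the coefficients.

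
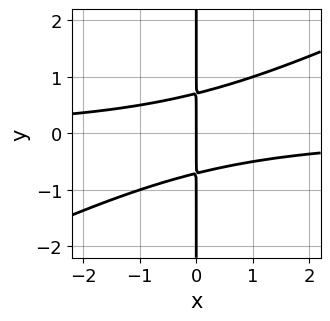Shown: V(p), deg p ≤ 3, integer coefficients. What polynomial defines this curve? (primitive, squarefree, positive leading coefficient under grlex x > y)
Degree: the shape is more complex than any degree-2 curve, so deg p = 3.
Observable constraints: the visible y-axis segment lies entirely on the curve; one x-axis crossing is at x = 0.
Together with the visible shape, these determine p as stated.

x^2*y - 2*x*y^2 + x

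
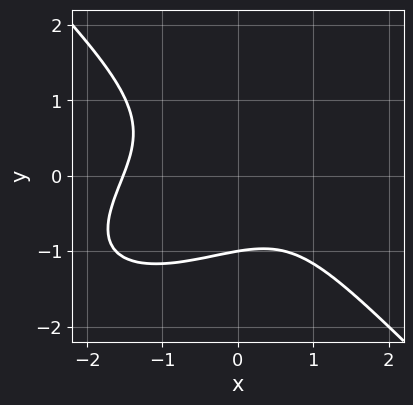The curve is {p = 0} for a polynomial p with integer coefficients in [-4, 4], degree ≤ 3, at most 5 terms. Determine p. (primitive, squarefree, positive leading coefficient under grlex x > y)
x^3 - x^2*y + 2*y^3 - x + 2

1. The degree is 3 — a generic line meets the curve in up to 3 points.
2. Against the integer gridlines: one y-axis crossing is at y = -1.
3. Matching integer coefficients to the picture gives p.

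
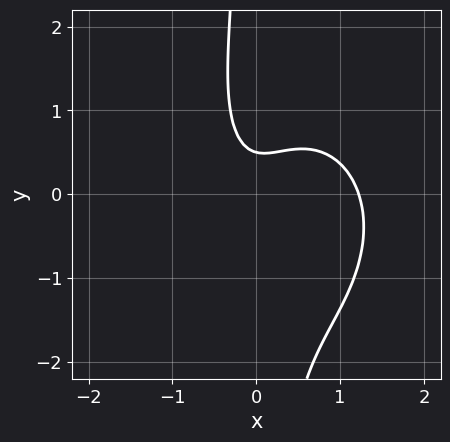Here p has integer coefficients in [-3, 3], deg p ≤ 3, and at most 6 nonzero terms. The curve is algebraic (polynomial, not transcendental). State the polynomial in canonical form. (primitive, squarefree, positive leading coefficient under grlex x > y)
3*x^3 + 2*x*y^2 - 3*x^2 + 2*y - 1

1. Degree: the shape is more complex than any degree-2 curve, so deg p = 3.
2. Matching integer coefficients to the picture gives p.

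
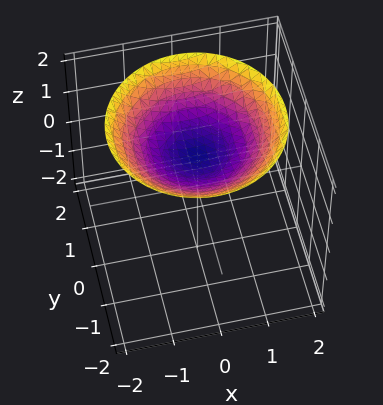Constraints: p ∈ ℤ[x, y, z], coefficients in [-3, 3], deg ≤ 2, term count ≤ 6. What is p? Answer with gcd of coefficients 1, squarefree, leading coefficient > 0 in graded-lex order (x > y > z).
x^2 + y^2 - 3*z + 3

First, degree: a generic line meets the surface in up to 2 points, so deg p = 2.
Next, symmetry: every cross-section ⟂ z is a circle, so x, y appear only via x² + y².
Next, checking where it meets the axes: a circular section at z = 2 has radius between 1 and 2; it misses every integer gridline on the x-axis; the surface avoids every integer y-axis point in the box.
Finally, solving for integer coefficients yields p as stated. Check: (0, 0, 1) on the z-axis lies on the surface, and p(0, 0, 1) = 0. ✓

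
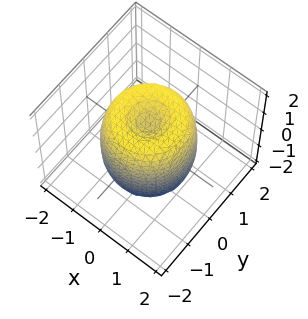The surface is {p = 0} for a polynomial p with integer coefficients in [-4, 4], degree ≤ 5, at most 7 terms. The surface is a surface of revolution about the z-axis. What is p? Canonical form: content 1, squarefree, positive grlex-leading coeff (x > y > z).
2*x^4 + 4*x^2*y^2 + 2*y^4 - 3*x^2 - 3*y^2 + z^2 - 1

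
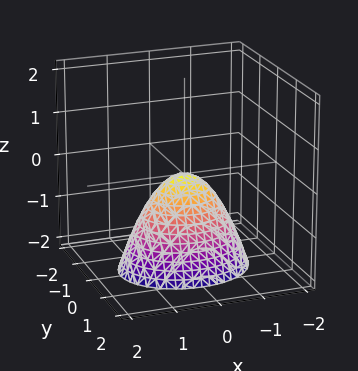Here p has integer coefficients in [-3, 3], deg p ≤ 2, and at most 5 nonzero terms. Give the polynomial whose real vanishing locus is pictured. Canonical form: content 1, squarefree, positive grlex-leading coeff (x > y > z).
First, deg p = 2. A single bowl opening along one axis; a quadric.
Then, symmetries: the y ↦ −y reflection is a symmetry, so y appears only in even powers; the x ↦ −x reflection is a symmetry, so x appears only in even powers.
Next, checking where it meets the axes: it meets the y-axis at y = 0 (among the integer gridlines); one z-axis crossing is at z = 0.
Finally, assembling these constraints gives the stated polynomial.

2*x^2 + 3*y^2 + 2*z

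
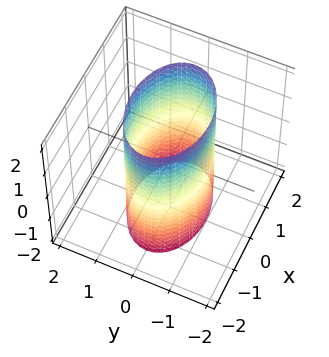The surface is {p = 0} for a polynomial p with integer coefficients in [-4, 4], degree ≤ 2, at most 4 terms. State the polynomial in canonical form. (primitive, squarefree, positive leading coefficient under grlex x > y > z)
x^2 + 2*y^2 - 2

Degree: constant cross-section along one axis; a quadric, so deg p = 2.
Symmetries: it's symmetric under y → −y, forcing even powers of y; the x ↦ −x reflection is a symmetry, so x appears only in even powers; it's symmetric under z → −z, forcing even powers of z.
Reading off the gridlines: the y-axis gridline crossings are at y ∈ {-1, 1}; no z-intercept at any integer in the box.
These observations pin down the coefficients.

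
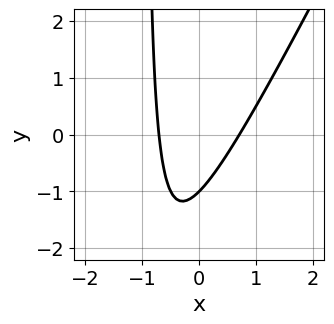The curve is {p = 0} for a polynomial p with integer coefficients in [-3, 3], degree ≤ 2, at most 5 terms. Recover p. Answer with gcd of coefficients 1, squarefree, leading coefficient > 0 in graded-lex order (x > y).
2*x^2 - x*y - y - 1

First, degree: the shape is more complex than any degree-1 curve, so deg p = 2.
Next, checking where it meets the axes: it meets the y-axis at y = -1 (among the integer gridlines).
Finally, together with the visible shape, these determine p as stated.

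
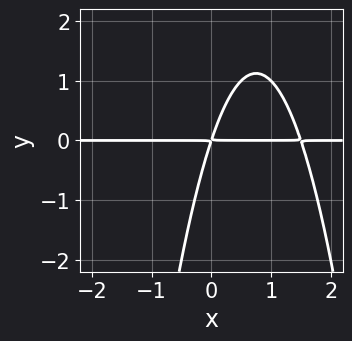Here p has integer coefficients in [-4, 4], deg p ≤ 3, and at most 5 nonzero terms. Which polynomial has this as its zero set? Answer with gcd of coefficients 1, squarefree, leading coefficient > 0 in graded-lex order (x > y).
2*x^2*y - 3*x*y + y^2

deg p = 3. A generic line meets the curve in up to 3 points.
Reading off the gridlines: the visible x-axis segment lies entirely on the curve.
These observations pin down the coefficients.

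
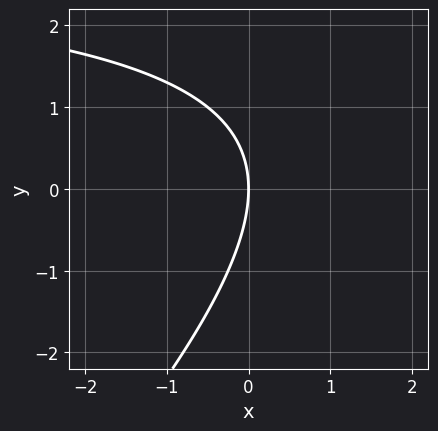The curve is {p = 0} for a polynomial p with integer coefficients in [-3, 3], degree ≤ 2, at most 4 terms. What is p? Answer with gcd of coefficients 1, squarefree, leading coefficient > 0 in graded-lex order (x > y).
First, the degree is 2 — a generic line meets the curve in up to 2 points.
Then, observable constraints: it meets the y-axis at y = 0 (among the integer gridlines); it meets the x-axis at x = 0 (among the integer gridlines).
Finally, putting this together gives p.

x*y - y^2 - 3*x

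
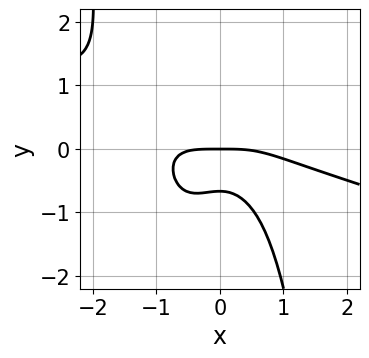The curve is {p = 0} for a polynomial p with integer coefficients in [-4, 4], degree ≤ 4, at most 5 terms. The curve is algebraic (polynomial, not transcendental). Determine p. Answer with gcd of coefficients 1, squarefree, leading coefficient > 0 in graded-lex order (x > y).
1. The degree is 4 — no degree-3 curve has this shape.
2. Checking where it meets the axes: it meets the y-axis at y = 0 (among the integer gridlines); it crosses the x-axis at the gridline x = 0.
3. These observations pin down the coefficients.

x^4 + 3*x^3*y + 2*x^2*y + 3*y^2 + 2*y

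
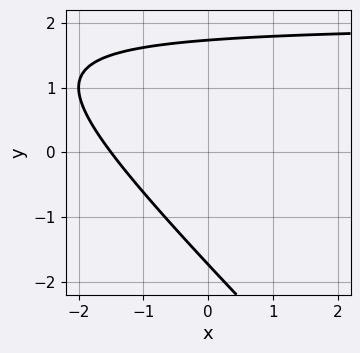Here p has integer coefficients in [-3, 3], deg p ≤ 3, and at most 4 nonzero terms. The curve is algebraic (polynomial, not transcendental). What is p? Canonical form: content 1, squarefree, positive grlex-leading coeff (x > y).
deg p = 2. The shape is more complex than any degree-1 curve.
Solving for integer coefficients yields p as stated.

x*y + y^2 - 2*x - 3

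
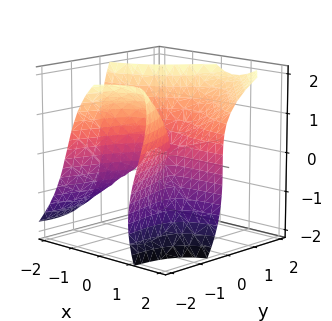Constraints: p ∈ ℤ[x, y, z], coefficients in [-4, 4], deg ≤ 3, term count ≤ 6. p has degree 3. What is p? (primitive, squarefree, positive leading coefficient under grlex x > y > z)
3*x^2*y - 2*x*y*z - z^3 + 2*y^2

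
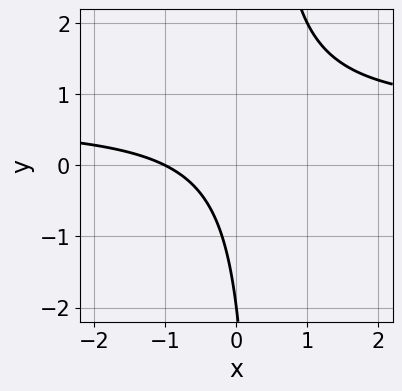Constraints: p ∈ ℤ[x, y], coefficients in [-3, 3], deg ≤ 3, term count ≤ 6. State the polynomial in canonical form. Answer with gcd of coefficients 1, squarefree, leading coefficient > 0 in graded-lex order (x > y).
3*x*y - 2*x - y - 2

(a) deg p = 2. No degree-1 curve has this shape.
(b) Checking where it meets the axes: one y-axis crossing is at y = -2; it crosses the x-axis at the gridline x = -1.
(c) Matching integer coefficients to the picture gives p.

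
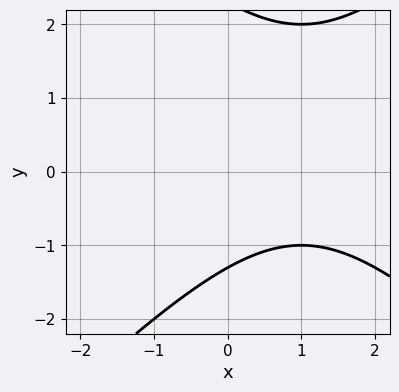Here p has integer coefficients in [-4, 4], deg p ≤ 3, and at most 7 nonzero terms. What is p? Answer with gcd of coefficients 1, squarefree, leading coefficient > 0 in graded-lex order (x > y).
x^2 - y^2 - 2*x + y + 3

(a) Degree: the shape is more complex than any degree-1 curve, so deg p = 2.
(b) From the axis intercepts and sections: no x-intercept at any integer in the box.
(c) Putting this together gives p.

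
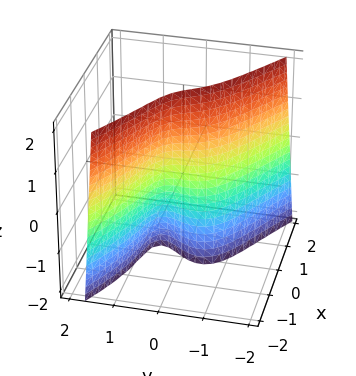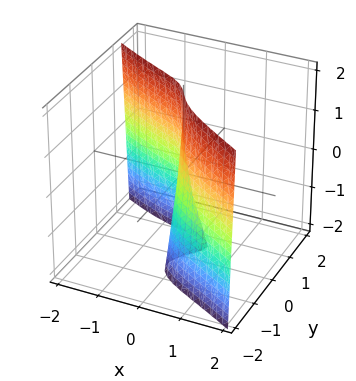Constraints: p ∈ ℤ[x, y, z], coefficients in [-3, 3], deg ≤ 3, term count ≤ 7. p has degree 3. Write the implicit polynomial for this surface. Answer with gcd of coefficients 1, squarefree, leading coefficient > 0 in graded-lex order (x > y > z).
(a) deg p = 3. The shape is more complex than any degree-2 surface.
(b) Against the integer gridlines: the visible z-axis segment lies entirely on the surface; one y-axis crossing is at y = 0.
(c) The integer polynomial consistent with all of this is the stated p.

x^3 + 3*y^3 - 2*x*y + y*z + 3*x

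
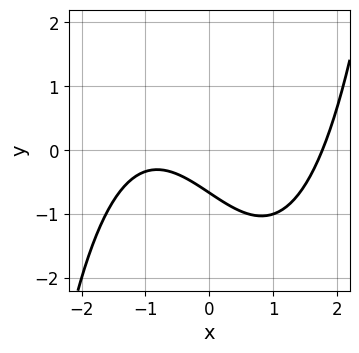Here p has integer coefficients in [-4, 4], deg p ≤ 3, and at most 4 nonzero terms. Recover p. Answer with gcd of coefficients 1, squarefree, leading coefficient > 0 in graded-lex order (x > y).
x^3 - 2*x - 3*y - 2

Degree: a generic line meets the curve in up to 3 points, so deg p = 3.
Solving for integer coefficients yields p as stated.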